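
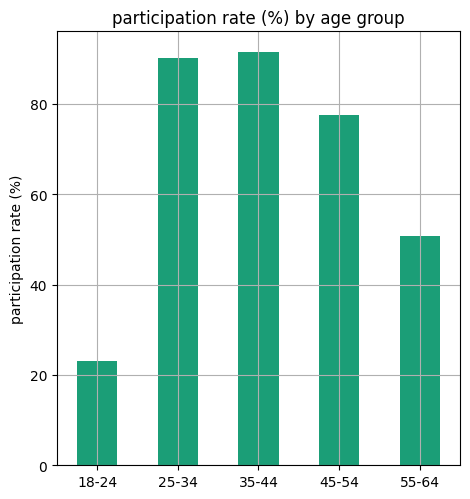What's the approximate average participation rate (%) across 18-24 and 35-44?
(20 + 90) / 2 ≈ 55.

≈ 55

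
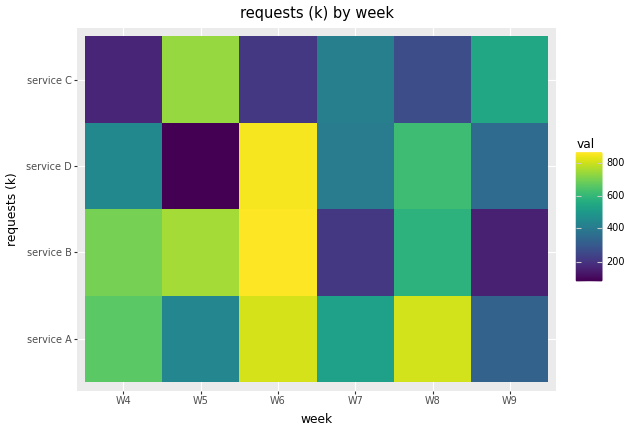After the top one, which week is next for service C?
W9

Top 3 for service C: W5 ≈ 700, W9 ≈ 500, W7 ≈ 400.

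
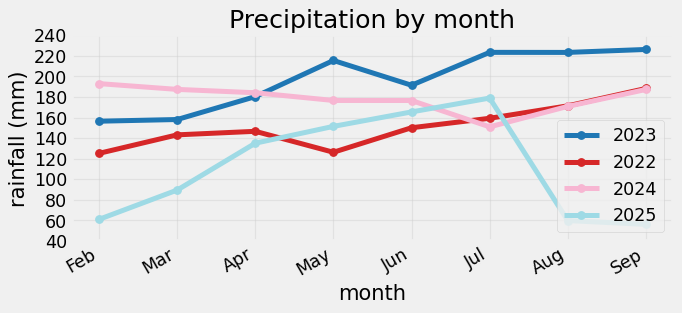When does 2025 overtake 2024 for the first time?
Jul

Jun: 2025 ≈ 160 vs 2024 ≈ 180 (not yet); Jul: 2025 ≈ 180 vs 2024 ≈ 160 (first crossover).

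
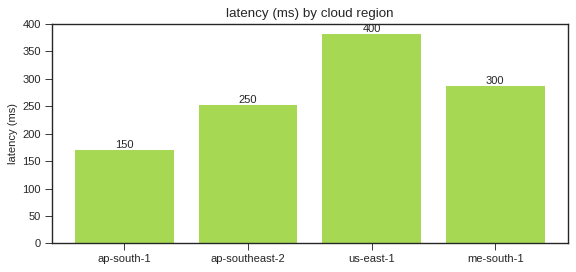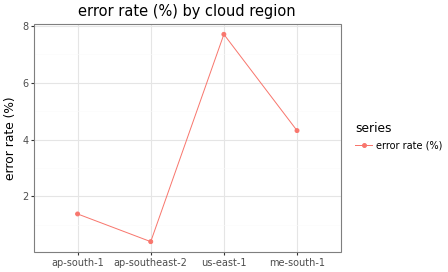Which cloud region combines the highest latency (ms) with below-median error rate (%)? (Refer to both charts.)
Chart 2 median error rate (%) ≈ 3; below-median cloud regions: ap-south-1, ap-southeast-2. Among those, ap-southeast-2 has the highest latency (ms) (≈ 250).

ap-southeast-2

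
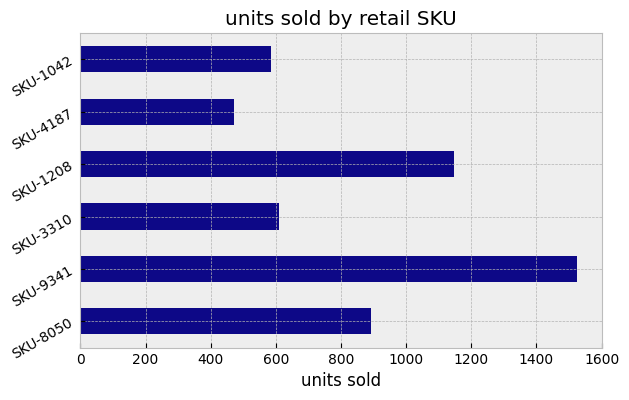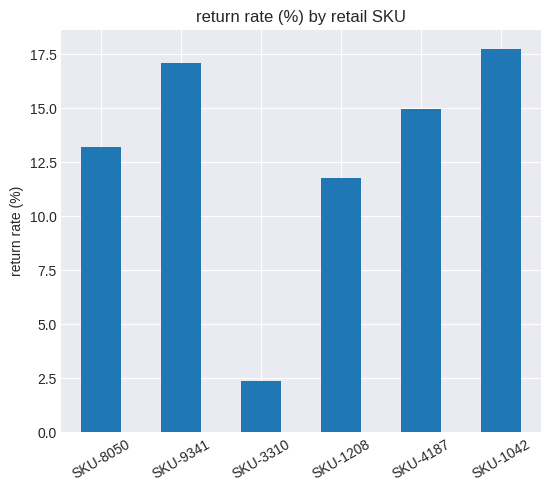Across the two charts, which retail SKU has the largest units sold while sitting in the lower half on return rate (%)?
Chart 2 median return rate (%) ≈ 14; below-median retail SKUs: SKU-8050, SKU-3310, SKU-1208. Among those, SKU-1208 has the highest units sold (≈ 1200).

SKU-1208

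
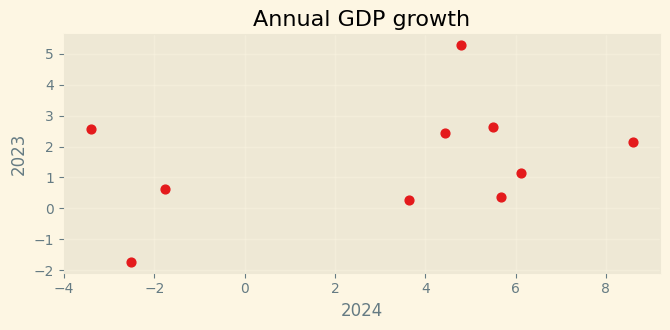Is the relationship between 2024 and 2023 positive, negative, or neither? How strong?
positive, weak

Points are positively correlated; weak (|r| ≈ 0.3).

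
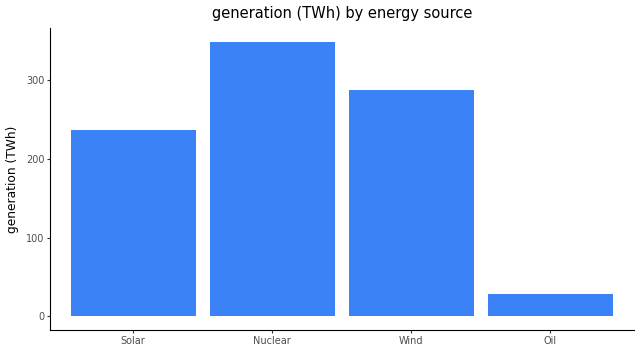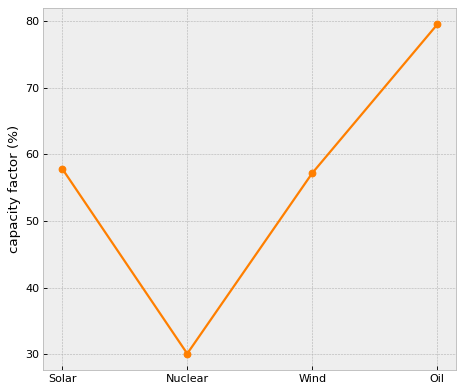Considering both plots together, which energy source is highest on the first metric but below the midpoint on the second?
Nuclear

Chart 2 median capacity factor (%) ≈ 60; below-median energy sources: Nuclear, Wind. Among those, Nuclear has the highest generation (TWh) (≈ 350).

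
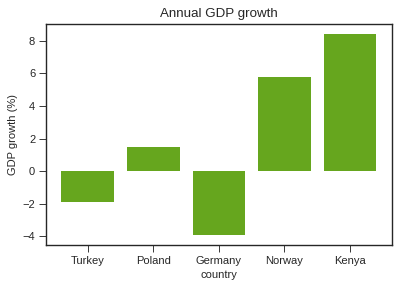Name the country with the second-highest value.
Norway

Top 3: Kenya ≈ 8, Norway ≈ 6, Poland ≈ 2.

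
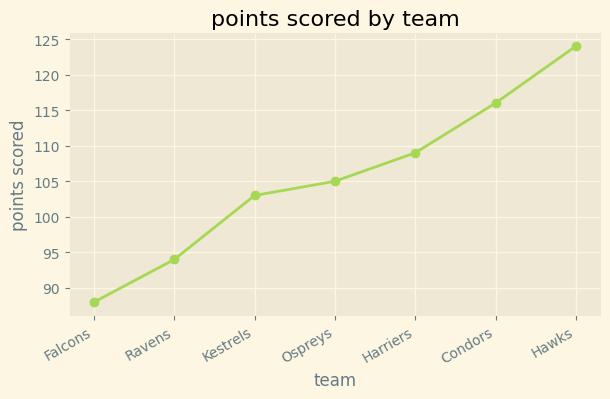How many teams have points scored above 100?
5

Above 100: Kestrels, Ospreys, Harriers, Condors, Hawks.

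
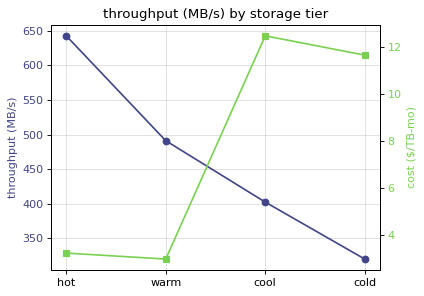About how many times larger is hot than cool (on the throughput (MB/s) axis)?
hot ≈ 650, cool ≈ 400; 650/400 ≈ 1.62.

≈ 1.62×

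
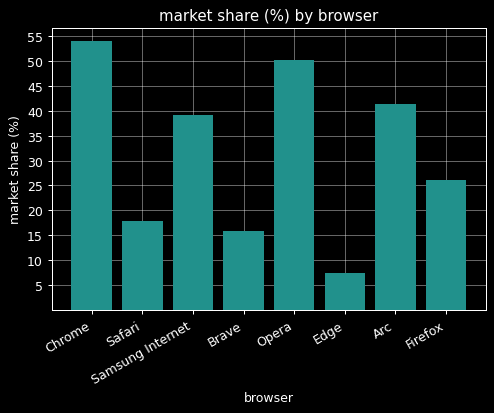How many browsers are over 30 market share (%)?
4

Above 30: Chrome, Samsung Internet, Opera, Arc.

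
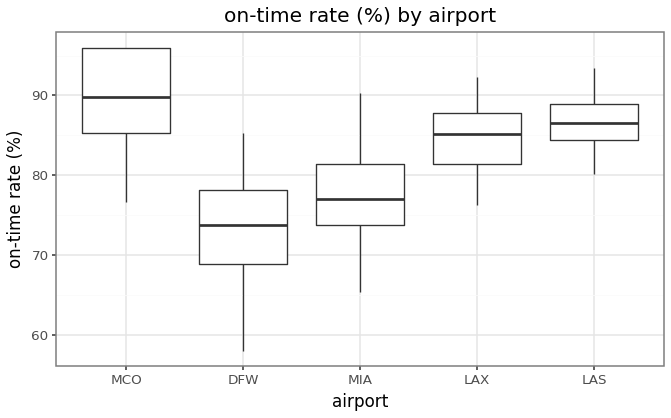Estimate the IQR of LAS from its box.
≈ 4

Q3 ≈ 88, Q1 ≈ 84; IQR ≈ 4.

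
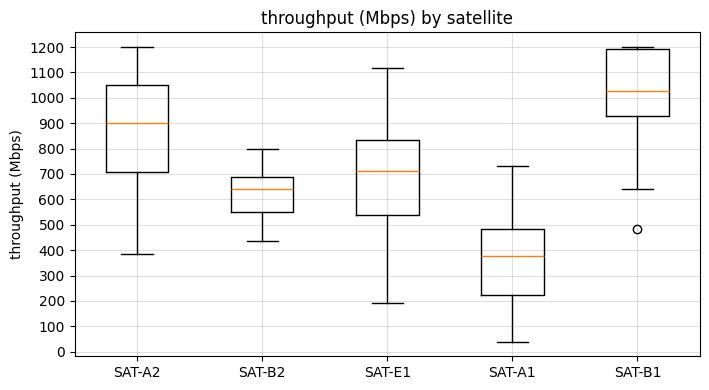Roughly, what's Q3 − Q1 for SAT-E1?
≈ 300

Q3 ≈ 800, Q1 ≈ 500; IQR ≈ 300.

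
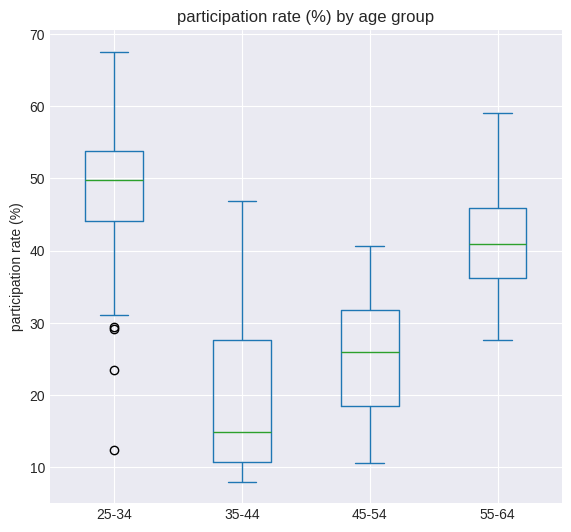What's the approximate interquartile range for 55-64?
≈ 10

Q3 ≈ 45, Q1 ≈ 35; IQR ≈ 10.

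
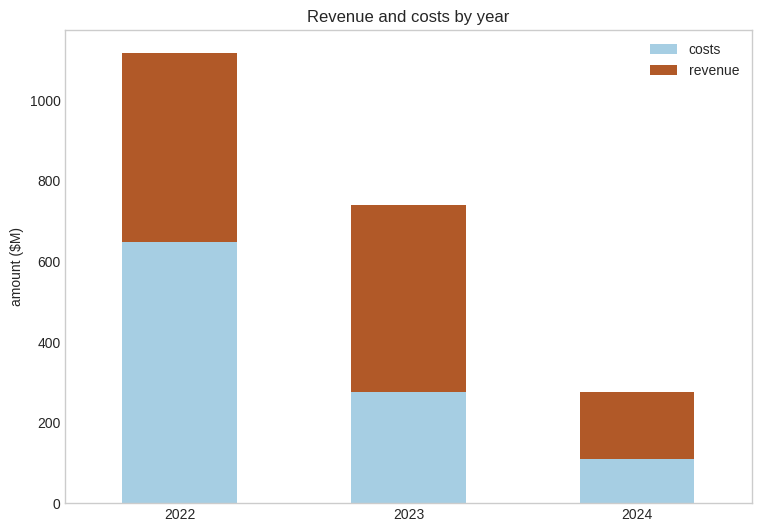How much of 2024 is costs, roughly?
≈ 100

costs top ≈ 100, bottom ≈ 0; segment ≈ 100.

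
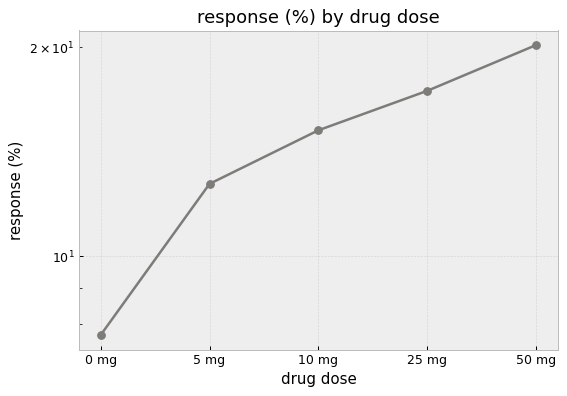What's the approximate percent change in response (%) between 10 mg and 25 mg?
10 mg ≈ 16, 25 mg ≈ 18; (18 − 16) / 16 ≈ +12.5%.

≈ +12.5%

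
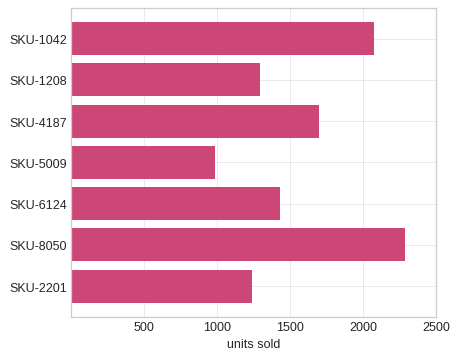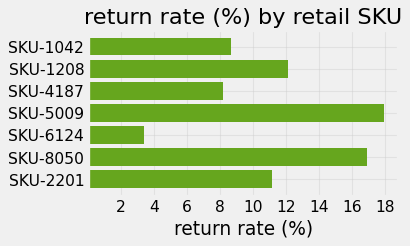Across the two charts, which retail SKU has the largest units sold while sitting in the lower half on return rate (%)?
Chart 2 median return rate (%) ≈ 12; below-median retail SKUs: SKU-1042, SKU-4187, SKU-6124. Among those, SKU-1042 has the highest units sold (≈ 2000).

SKU-1042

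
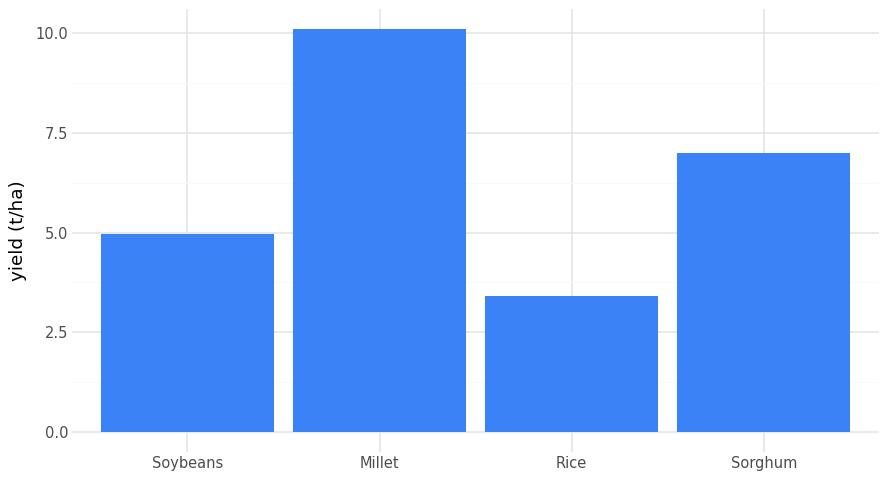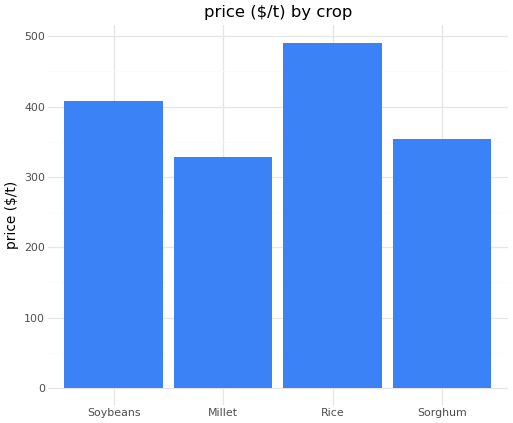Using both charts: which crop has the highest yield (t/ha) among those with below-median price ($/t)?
Chart 2 median price ($/t) ≈ 400; below-median crops: Millet, Sorghum. Among those, Millet has the highest yield (t/ha) (≈ 10).

Millet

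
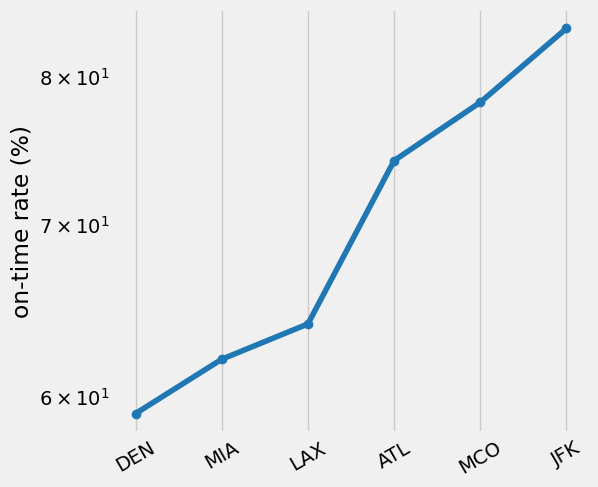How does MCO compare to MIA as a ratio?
MCO ≈ 80, MIA ≈ 60; 80/60 ≈ 1.33.

≈ 1.33×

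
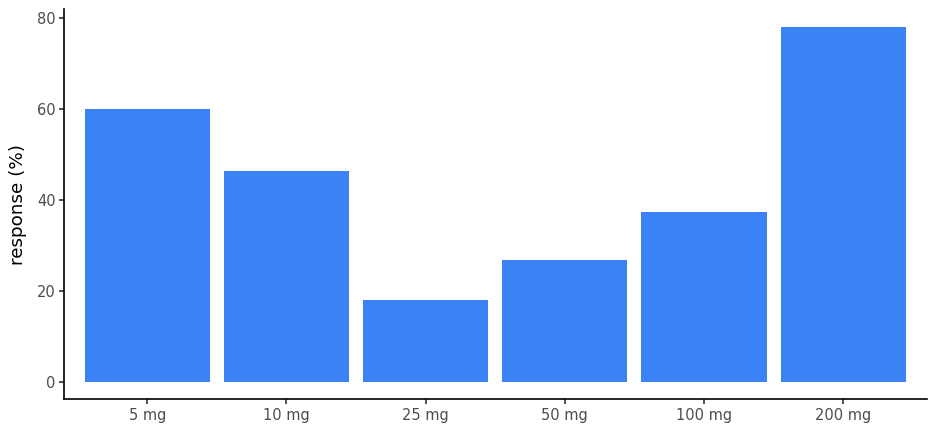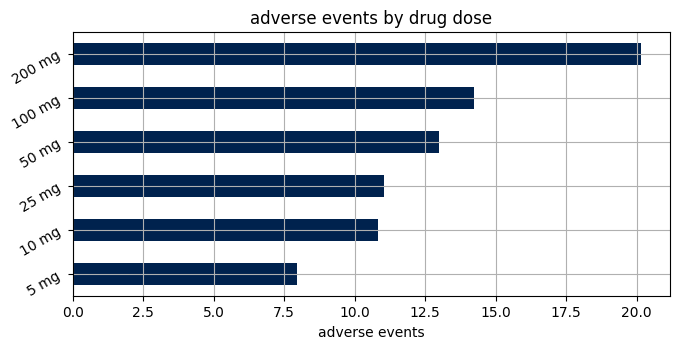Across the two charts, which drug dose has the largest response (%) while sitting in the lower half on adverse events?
Chart 2 median adverse events ≈ 12; below-median drug doses: 5 mg, 10 mg, 25 mg. Among those, 5 mg has the highest response (%) (≈ 60).

5 mg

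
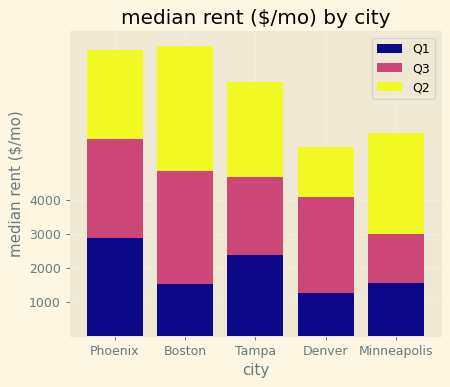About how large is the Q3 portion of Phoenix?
Q3 top ≈ 6000, bottom ≈ 3000; segment ≈ 3000.

≈ 3000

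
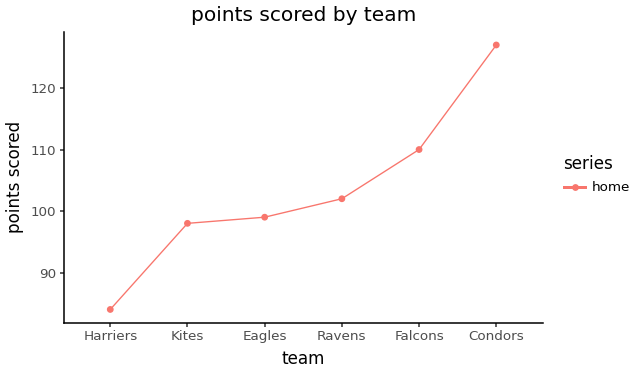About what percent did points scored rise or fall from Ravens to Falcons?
Ravens ≈ 100, Falcons ≈ 110; (110 − 100) / 100 ≈ +10%.

≈ +10%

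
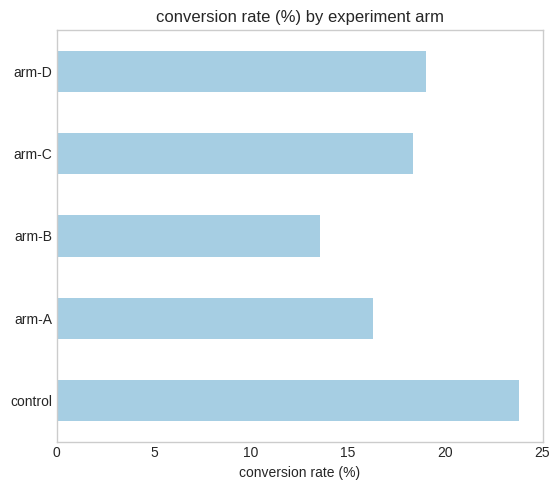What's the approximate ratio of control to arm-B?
control ≈ 24, arm-B ≈ 14; 24/14 ≈ 1.71.

≈ 1.71×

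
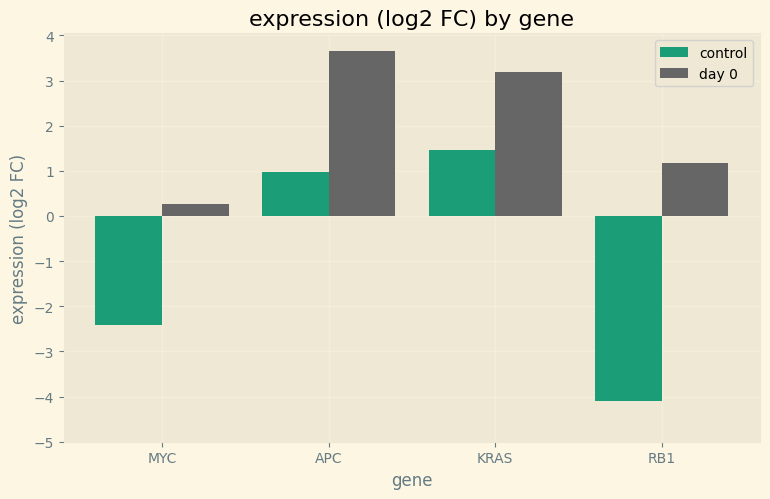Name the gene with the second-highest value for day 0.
KRAS

Top 3 for day 0: APC ≈ 4, KRAS ≈ 3, RB1 ≈ 1.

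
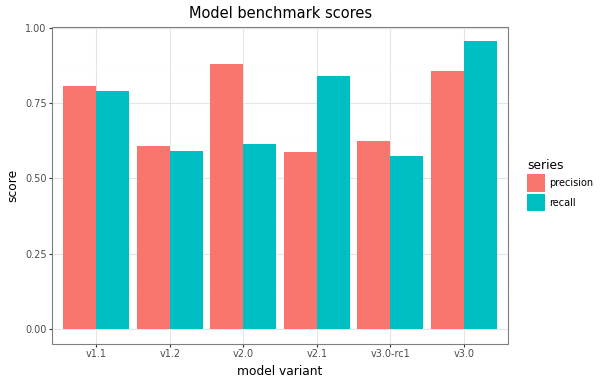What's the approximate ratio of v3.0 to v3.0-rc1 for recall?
≈ 1.67×

v3.0 ≈ 1.0, v3.0-rc1 ≈ 0.6; 1.0/0.6 ≈ 1.67.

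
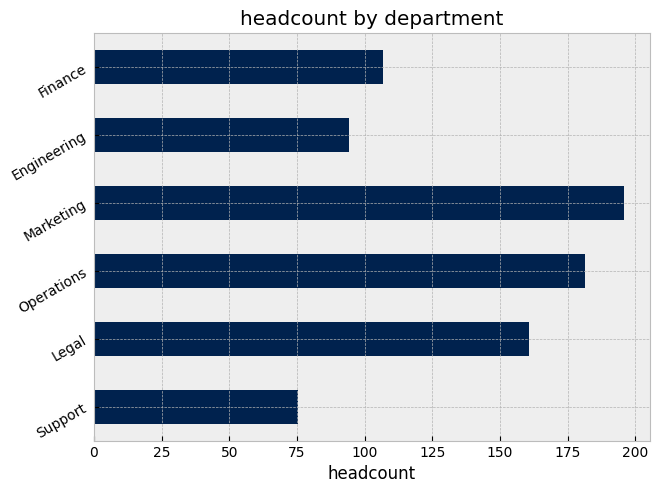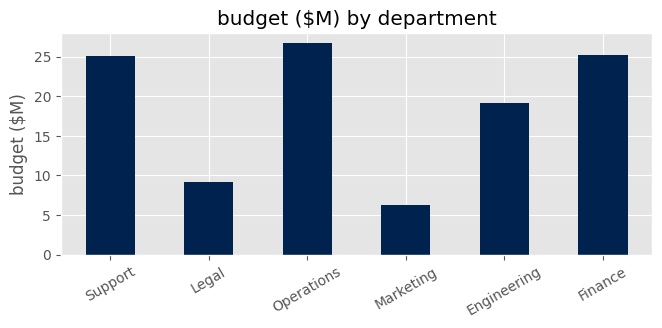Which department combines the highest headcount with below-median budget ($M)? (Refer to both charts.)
Marketing

Chart 2 median budget ($M) ≈ 20; below-median departments: Legal, Marketing, Engineering. Among those, Marketing has the highest headcount (≈ 200).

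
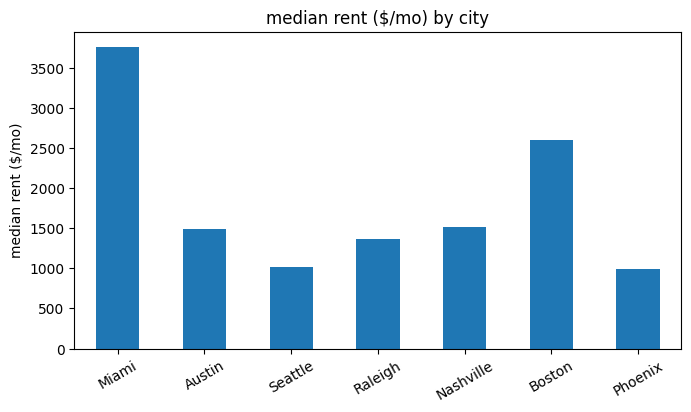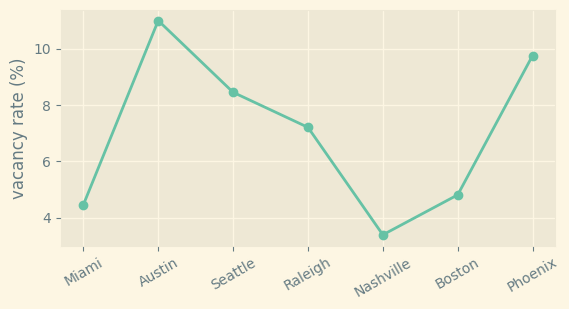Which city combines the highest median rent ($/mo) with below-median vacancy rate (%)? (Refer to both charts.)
Chart 2 median vacancy rate (%) ≈ 8; below-median cities: Miami, Nashville, Boston. Among those, Miami has the highest median rent ($/mo) (≈ 4000).

Miami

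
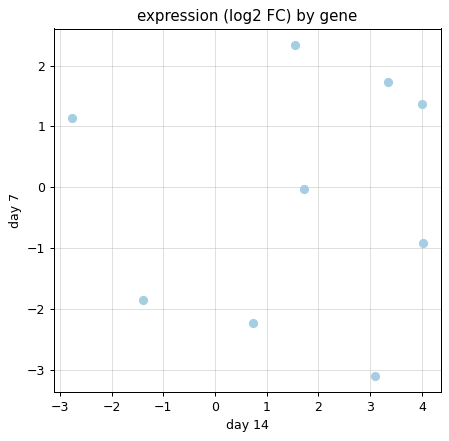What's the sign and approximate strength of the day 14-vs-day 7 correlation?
no clear correlation

Points are roughly uncorrelated; weak (|r| ≈ 0.0).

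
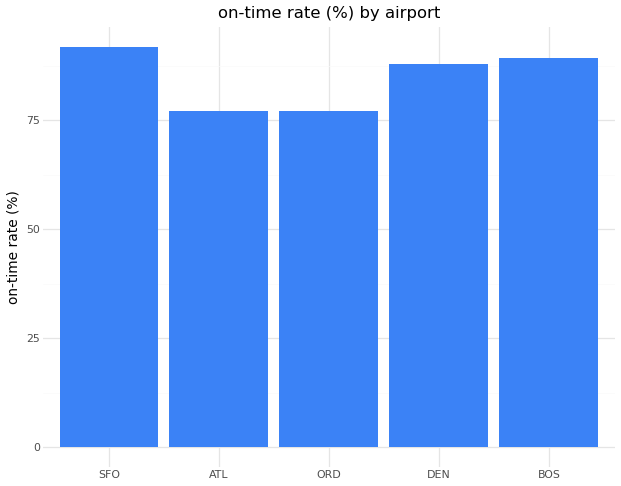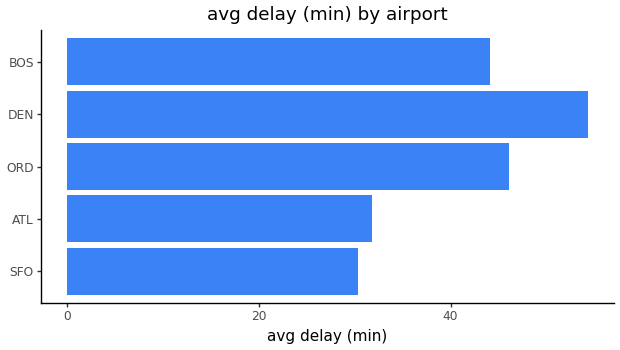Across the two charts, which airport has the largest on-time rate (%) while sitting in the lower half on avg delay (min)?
SFO

Chart 2 median avg delay (min) ≈ 45; below-median airports: SFO, ATL. Among those, SFO has the highest on-time rate (%) (≈ 90).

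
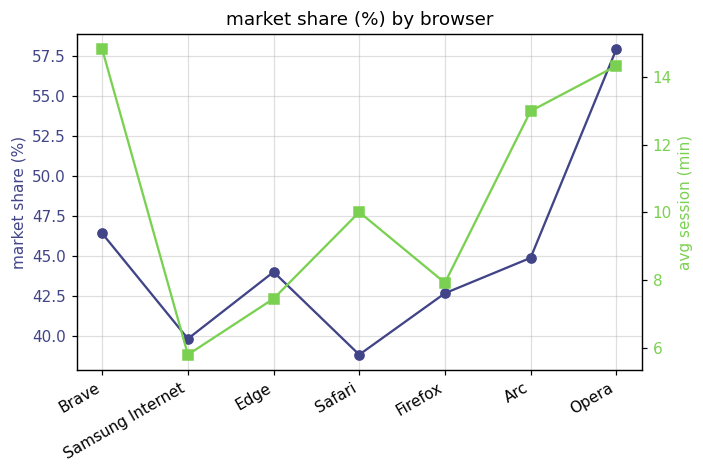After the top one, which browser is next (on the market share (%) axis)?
Top 3 (on the market share (%) axis): Opera ≈ 58, Brave ≈ 46, Arc ≈ 44.

Brave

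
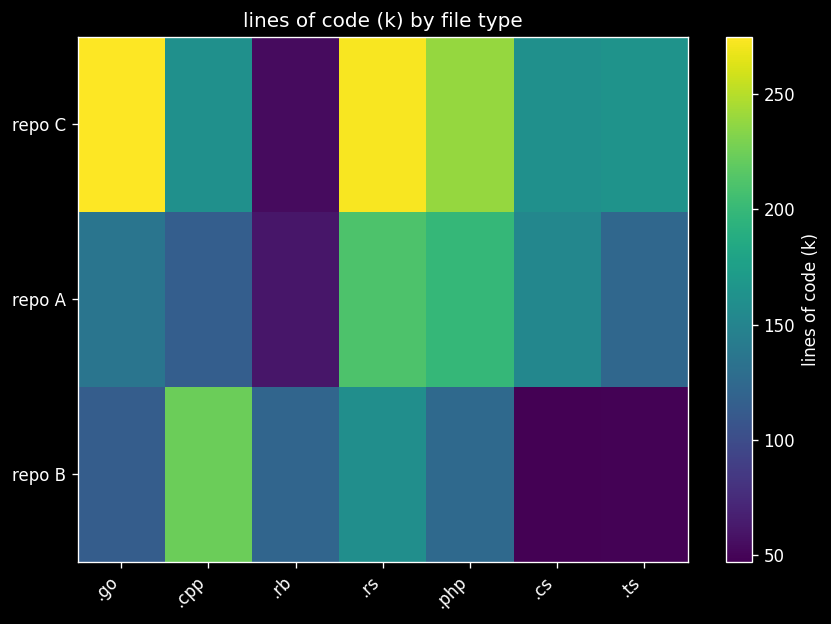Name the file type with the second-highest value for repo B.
.rs

Top 3 for repo B: .cpp ≈ 220, .rs ≈ 160, .php ≈ 120.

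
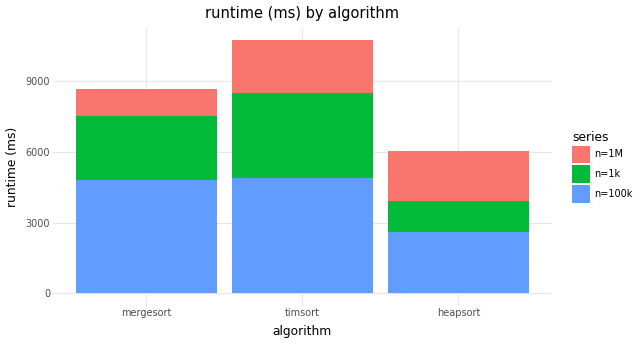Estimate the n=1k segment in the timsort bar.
n=1k top ≈ 8000, bottom ≈ 5000; segment ≈ 3000.

≈ 3000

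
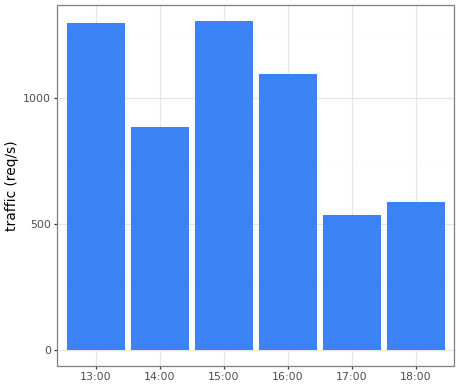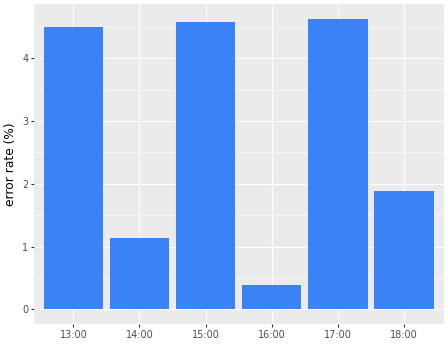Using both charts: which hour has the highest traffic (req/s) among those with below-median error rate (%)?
16:00

Chart 2 median error rate (%) ≈ 3; below-median hours: 14:00, 16:00, 18:00. Among those, 16:00 has the highest traffic (req/s) (≈ 1000).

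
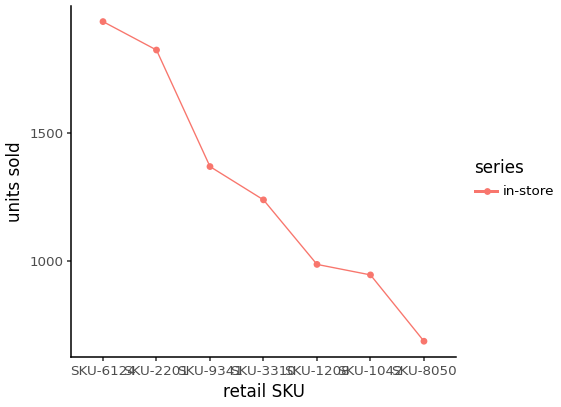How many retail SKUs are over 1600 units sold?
2

Above 1600: SKU-6124, SKU-2201.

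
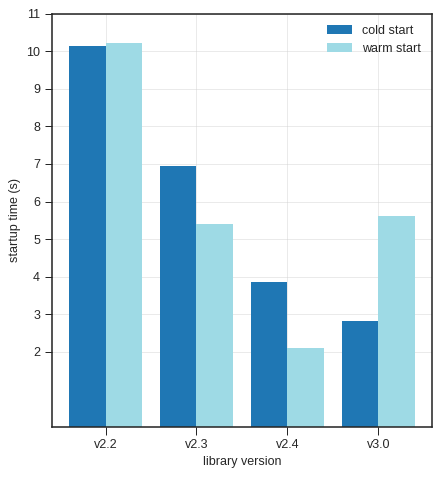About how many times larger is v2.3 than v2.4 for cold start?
≈ 1.75×

v2.3 ≈ 7, v2.4 ≈ 4; 7/4 ≈ 1.75.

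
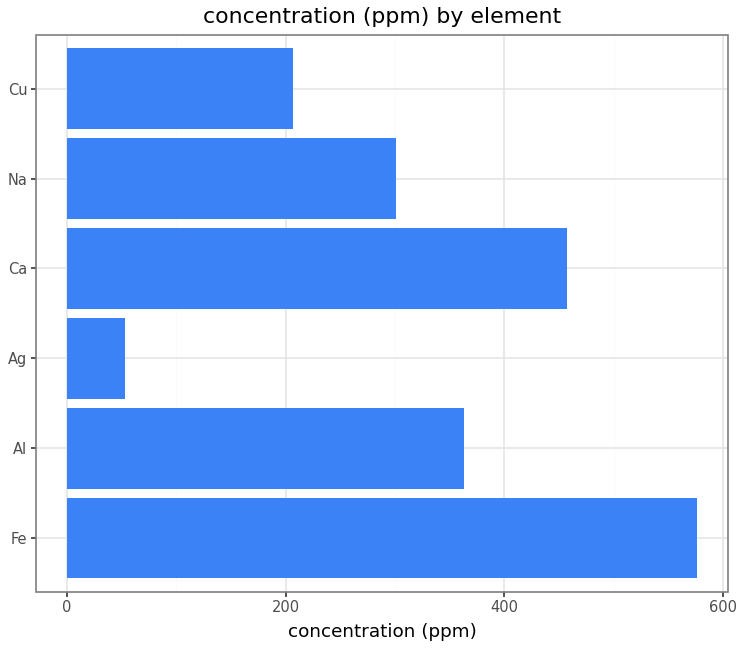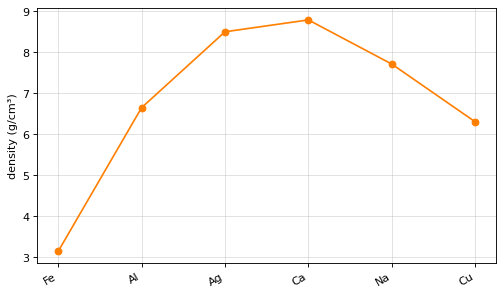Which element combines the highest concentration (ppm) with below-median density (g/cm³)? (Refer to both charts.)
Fe

Chart 2 median density (g/cm³) ≈ 7; below-median elements: Fe, Al, Cu. Among those, Fe has the highest concentration (ppm) (≈ 600).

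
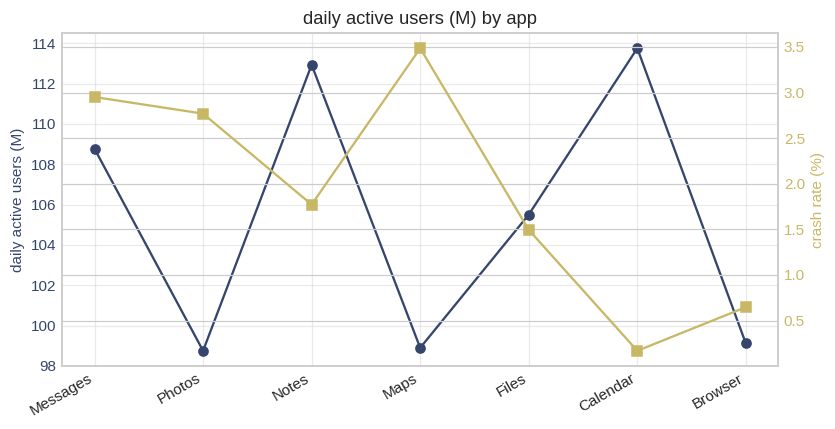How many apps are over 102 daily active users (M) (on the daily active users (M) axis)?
Above 102: Messages, Notes, Files, Calendar.

4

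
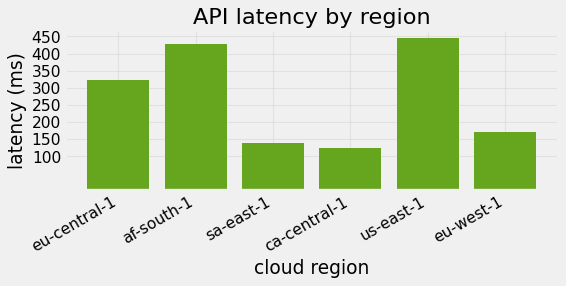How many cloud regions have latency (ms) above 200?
Above 200: eu-central-1, af-south-1, us-east-1.

3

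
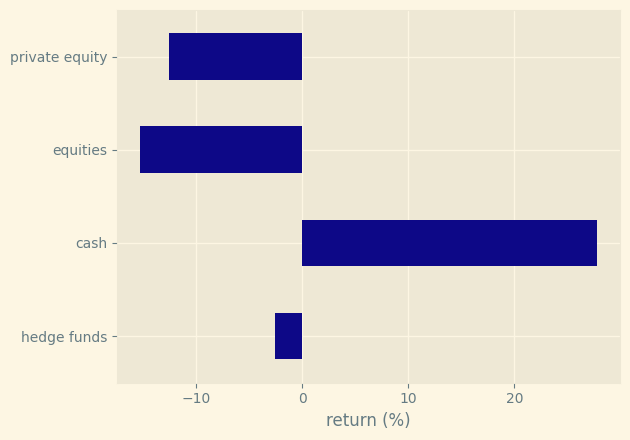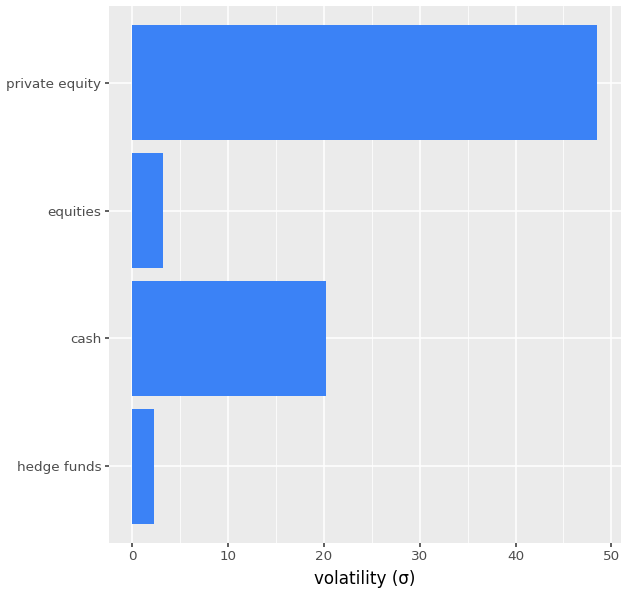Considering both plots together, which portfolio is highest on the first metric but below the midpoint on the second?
Chart 2 median volatility (σ) ≈ 10; below-median portfolios: hedge funds, equities. Among those, hedge funds has the highest return (%) (≈ -5).

hedge funds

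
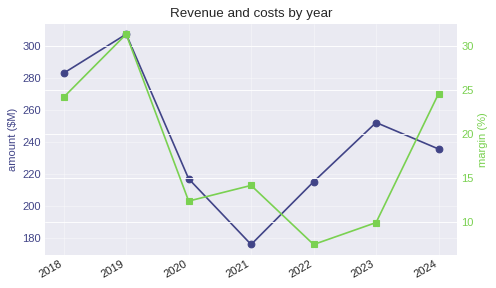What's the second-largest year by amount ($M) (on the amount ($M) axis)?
Top 3 (on the amount ($M) axis): 2019 ≈ 300, 2018 ≈ 280, 2023 ≈ 260.

2018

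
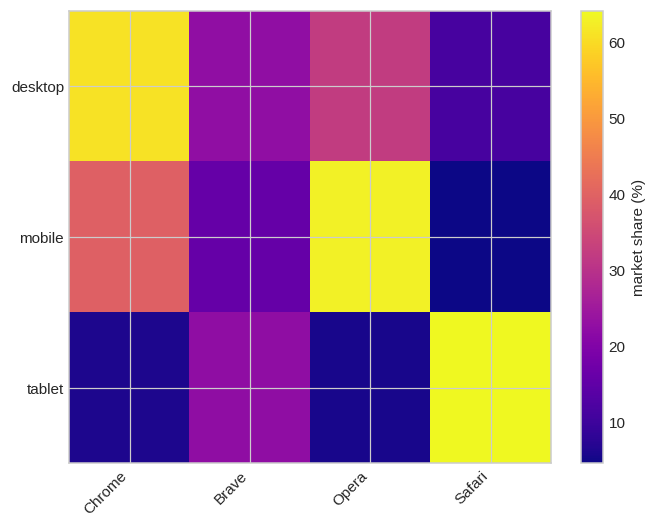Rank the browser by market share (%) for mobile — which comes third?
Brave

Top 4 for mobile: Opera ≈ 65, Chrome ≈ 40, Brave ≈ 15, Safari ≈ 5.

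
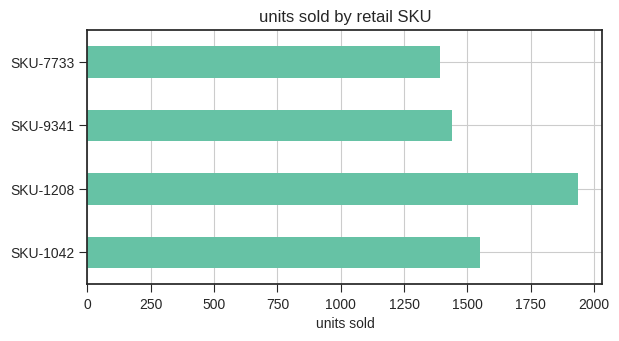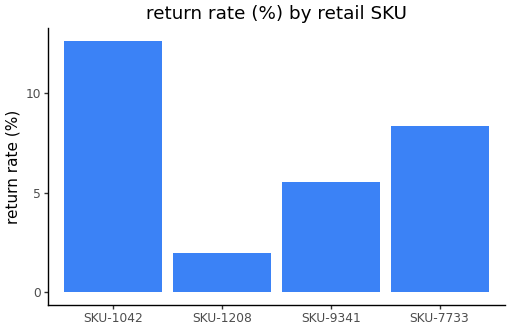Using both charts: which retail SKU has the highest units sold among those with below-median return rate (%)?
Chart 2 median return rate (%) ≈ 6; below-median retail SKUs: SKU-1208, SKU-9341. Among those, SKU-1208 has the highest units sold (≈ 2000).

SKU-1208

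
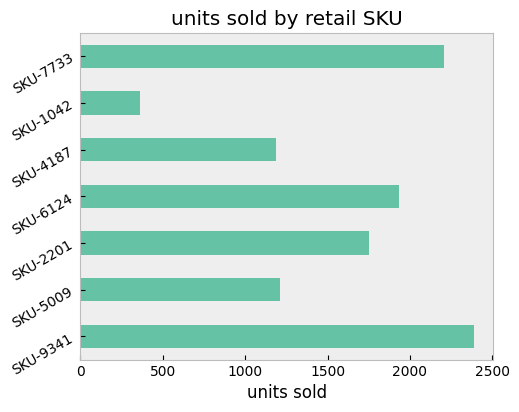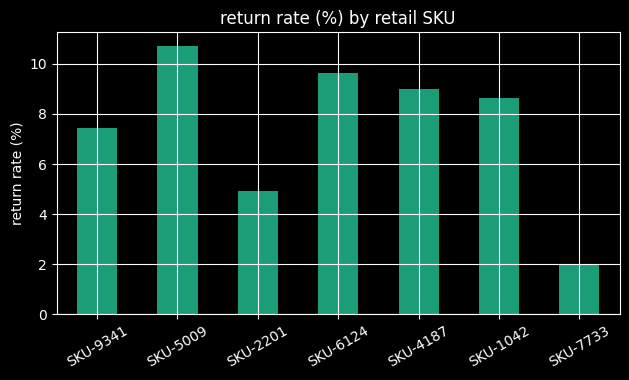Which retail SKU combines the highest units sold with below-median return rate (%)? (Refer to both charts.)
SKU-9341

Chart 2 median return rate (%) ≈ 9; below-median retail SKUs: SKU-9341, SKU-2201, SKU-7733. Among those, SKU-9341 has the highest units sold (≈ 2500).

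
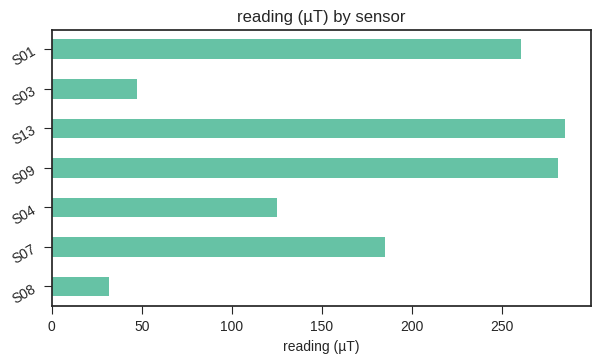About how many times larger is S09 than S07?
≈ 1.57×

S09 ≈ 275, S07 ≈ 175; 275/175 ≈ 1.57.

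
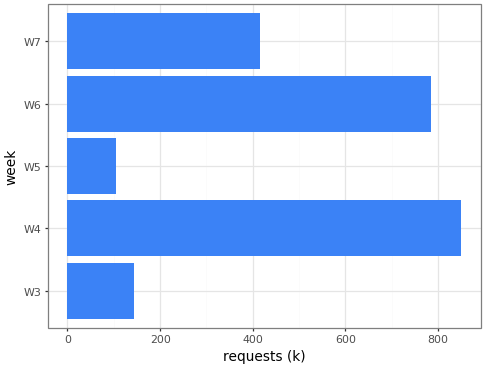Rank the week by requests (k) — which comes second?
Top 3: W4 ≈ 900, W6 ≈ 800, W7 ≈ 400.

W6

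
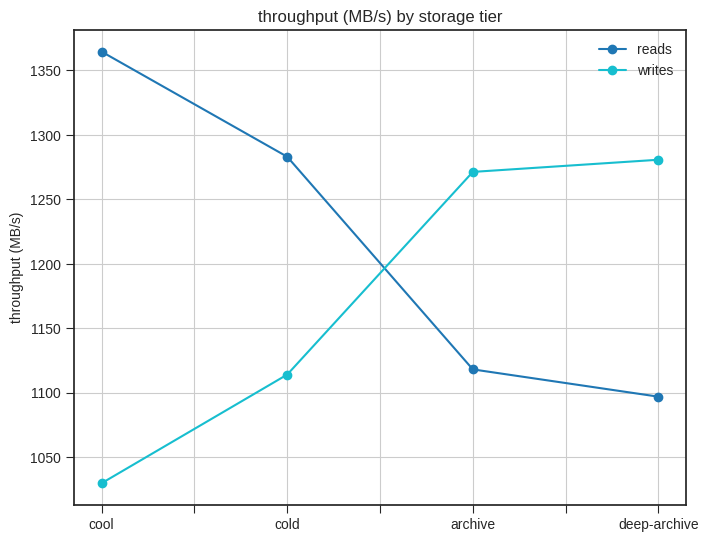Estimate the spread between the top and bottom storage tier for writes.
Max deep-archive ≈ 1300, min cool ≈ 1050; range ≈ 250.

≈ 250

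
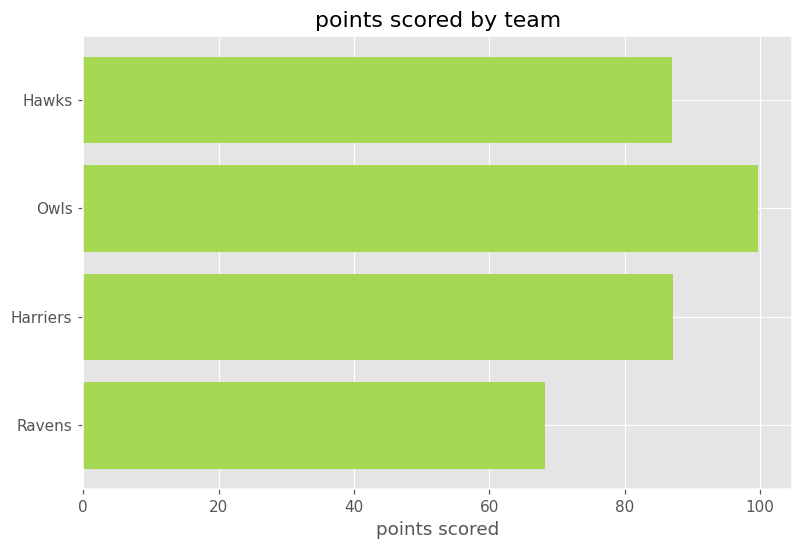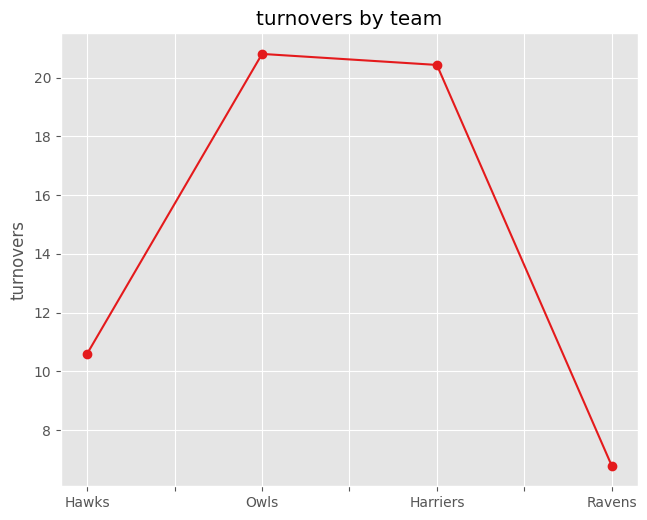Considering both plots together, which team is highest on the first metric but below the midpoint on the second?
Chart 2 median turnovers ≈ 16; below-median teams: Hawks, Ravens. Among those, Hawks has the highest points scored (≈ 90).

Hawks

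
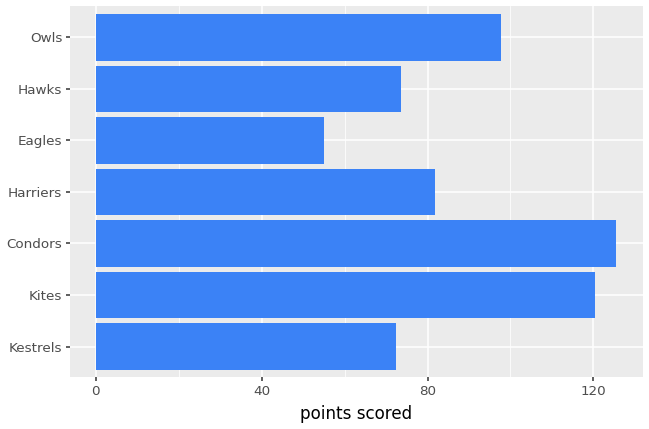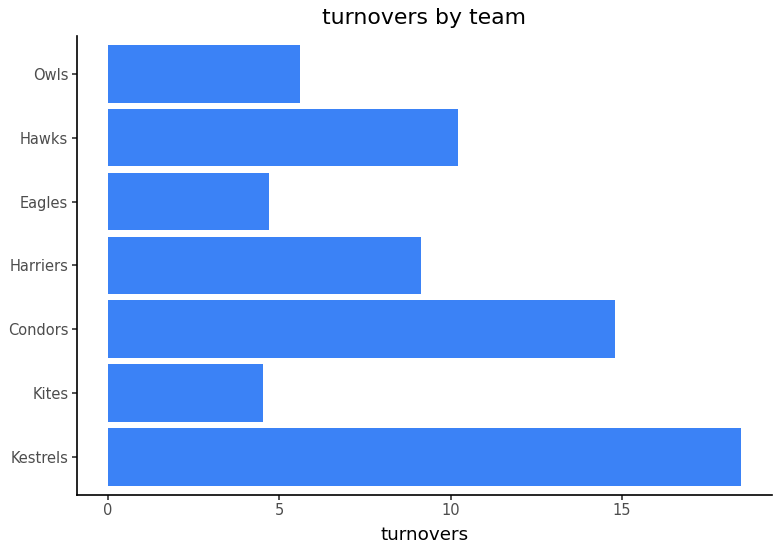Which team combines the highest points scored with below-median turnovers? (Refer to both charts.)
Chart 2 median turnovers ≈ 10; below-median teams: Kites, Eagles, Owls. Among those, Kites has the highest points scored (≈ 120).

Kites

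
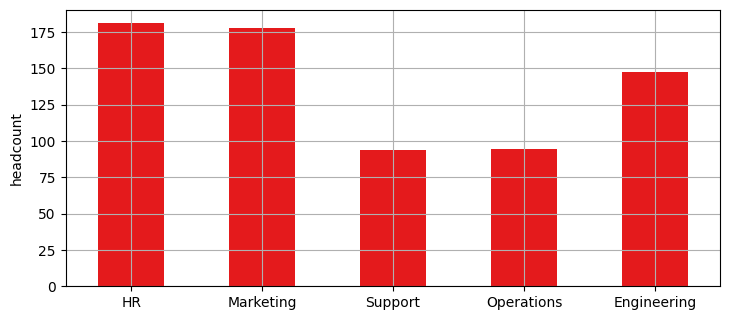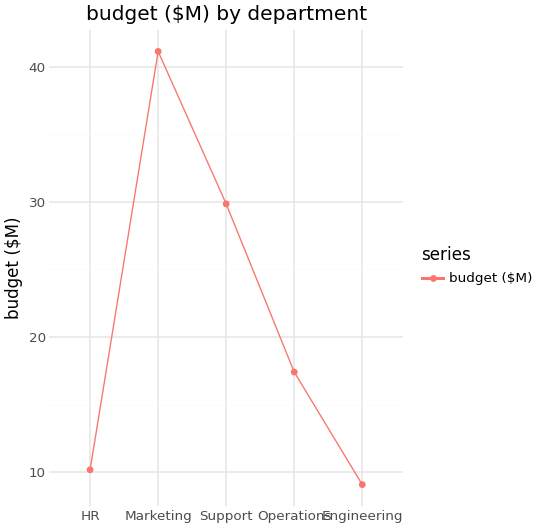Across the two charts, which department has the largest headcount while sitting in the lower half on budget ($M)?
Chart 2 median budget ($M) ≈ 15; below-median departments: HR, Engineering. Among those, HR has the highest headcount (≈ 180).

HR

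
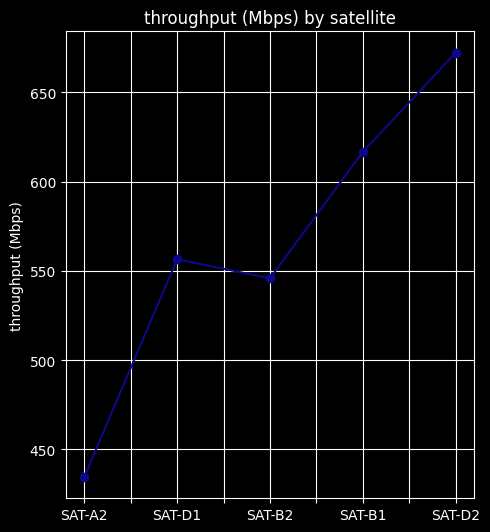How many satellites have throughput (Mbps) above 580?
Above 580: SAT-B1, SAT-D2.

2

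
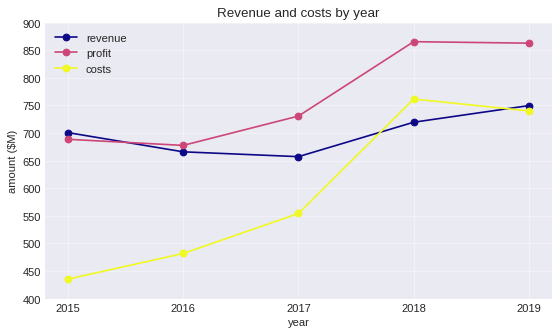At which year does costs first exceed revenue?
2017: costs ≈ 550 vs revenue ≈ 650 (not yet); 2018: costs ≈ 750 vs revenue ≈ 700 (first crossover).

2018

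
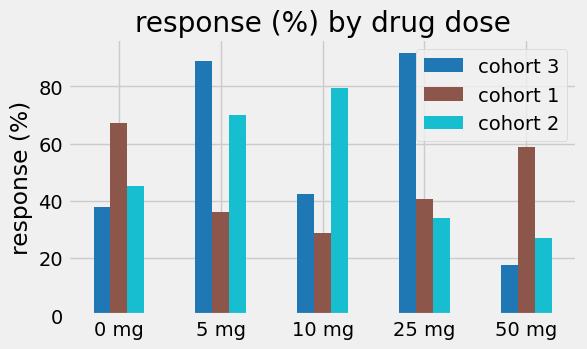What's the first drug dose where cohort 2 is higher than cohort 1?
5 mg

0 mg: cohort 2 ≈ 50 vs cohort 1 ≈ 70 (not yet); 5 mg: cohort 2 ≈ 70 vs cohort 1 ≈ 40 (first crossover).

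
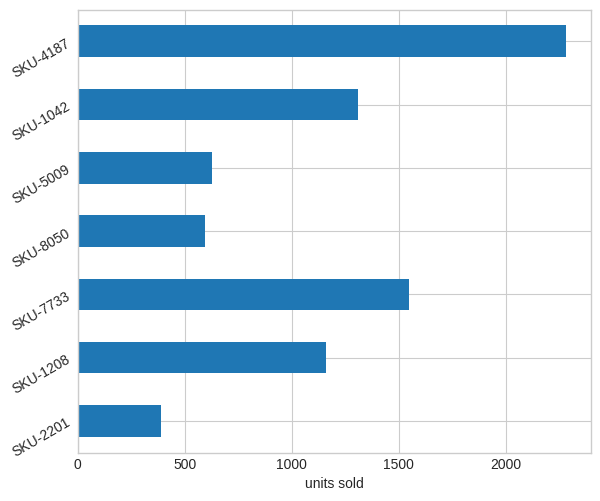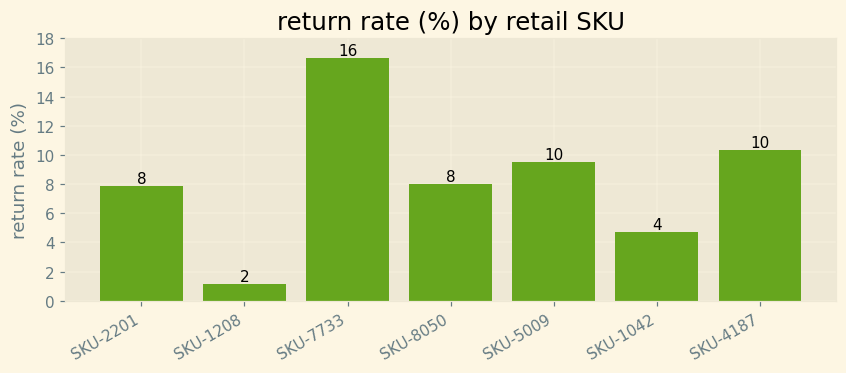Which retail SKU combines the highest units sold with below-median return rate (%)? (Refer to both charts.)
SKU-1042

Chart 2 median return rate (%) ≈ 8; below-median retail SKUs: SKU-2201, SKU-1208, SKU-1042. Among those, SKU-1042 has the highest units sold (≈ 1500).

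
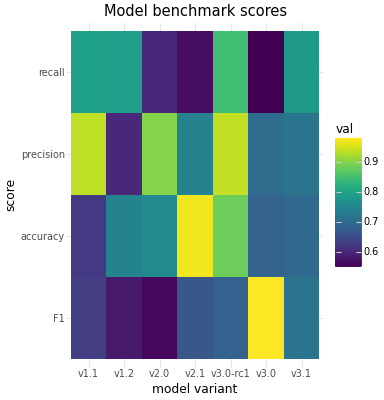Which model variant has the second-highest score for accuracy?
v3.0-rc1

Top 3 for accuracy: v2.1 ≈ 0.95, v3.0-rc1 ≈ 0.90, v2.0 ≈ 0.75.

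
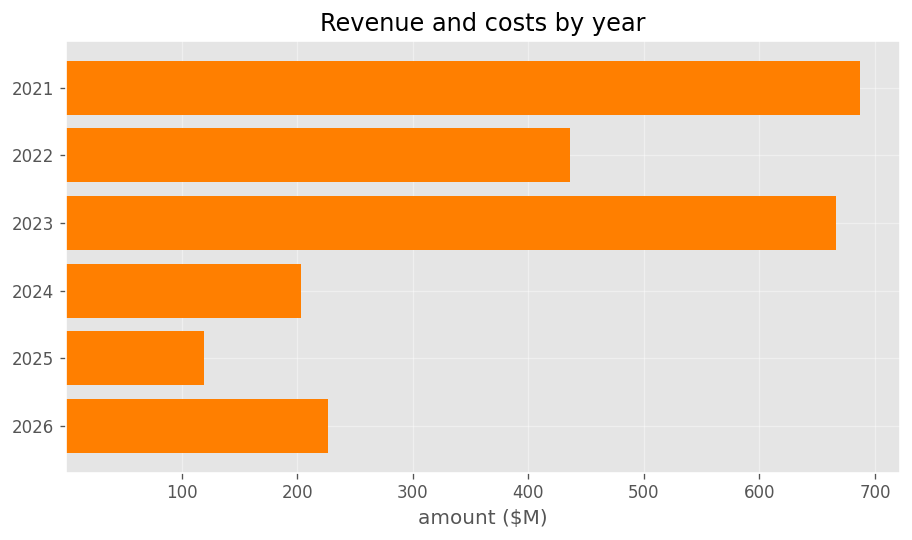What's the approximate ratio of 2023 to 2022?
≈ 1.75×

2023 ≈ 700, 2022 ≈ 400; 700/400 ≈ 1.75.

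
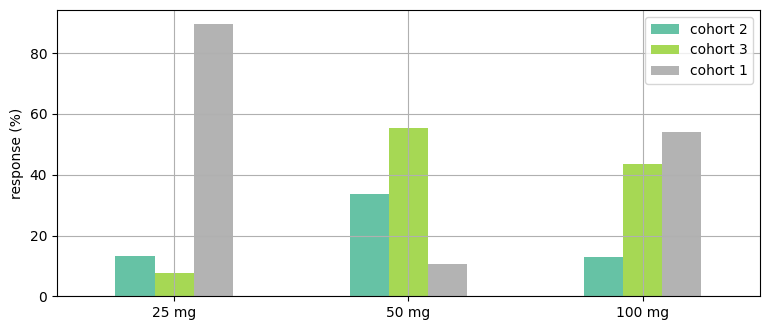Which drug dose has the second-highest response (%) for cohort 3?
Top 3 for cohort 3: 50 mg ≈ 60, 100 mg ≈ 40, 25 mg ≈ 10.

100 mg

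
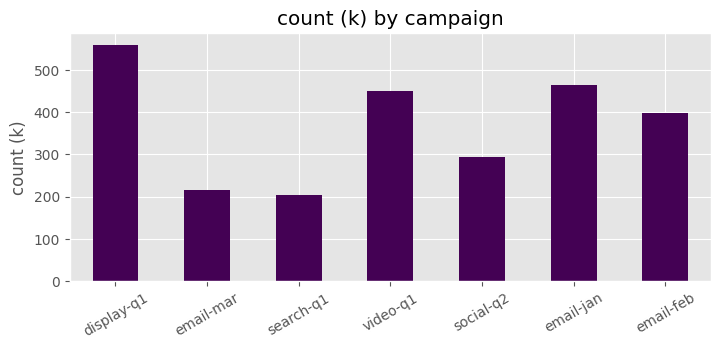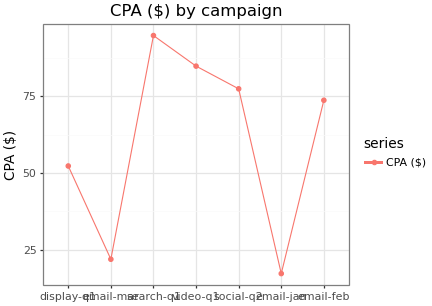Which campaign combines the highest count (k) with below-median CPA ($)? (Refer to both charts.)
Chart 2 median CPA ($) ≈ 70; below-median campaigns: display-q1, email-mar, email-jan. Among those, display-q1 has the highest count (k) (≈ 600).

display-q1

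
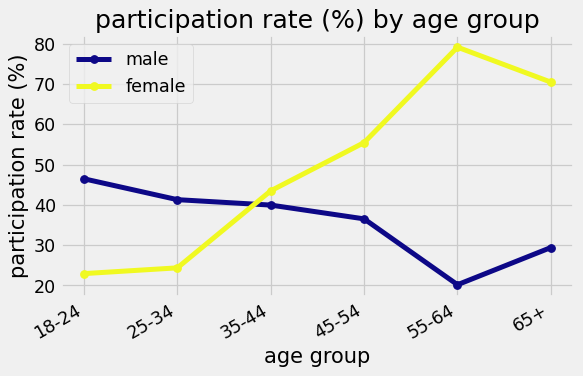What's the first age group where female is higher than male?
25-34: female ≈ 25 vs male ≈ 40 (not yet); 35-44: female ≈ 45 vs male ≈ 40 (first crossover).

35-44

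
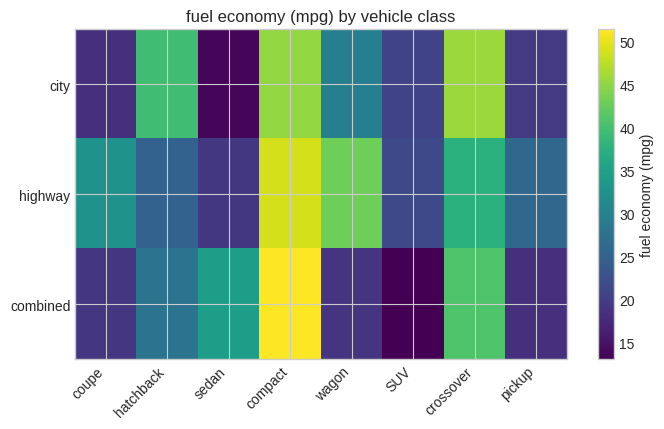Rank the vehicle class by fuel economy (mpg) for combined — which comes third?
sedan

Top 4 for combined: compact ≈ 50, crossover ≈ 40, sedan ≈ 35, hatchback ≈ 30.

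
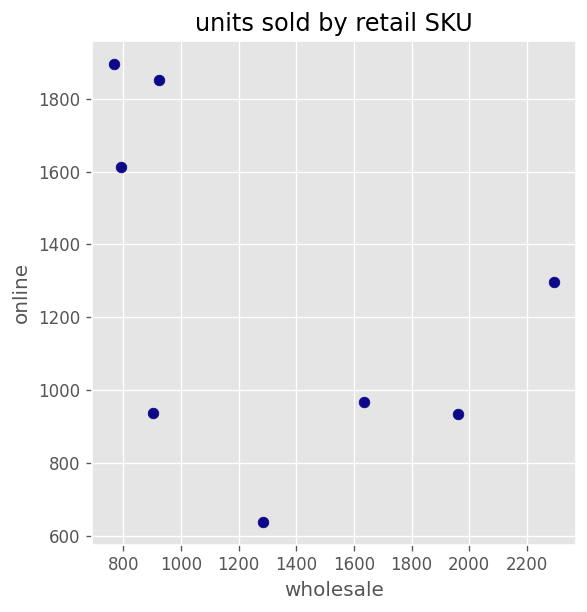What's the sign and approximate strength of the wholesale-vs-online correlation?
negative, moderate

Points are negatively correlated; moderate (|r| ≈ 0.5).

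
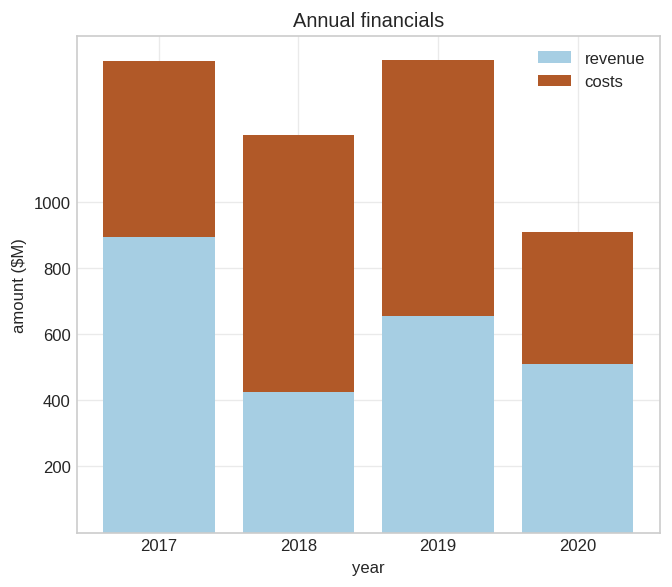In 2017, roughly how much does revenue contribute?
≈ 800

revenue top ≈ 800, bottom ≈ 0; segment ≈ 800.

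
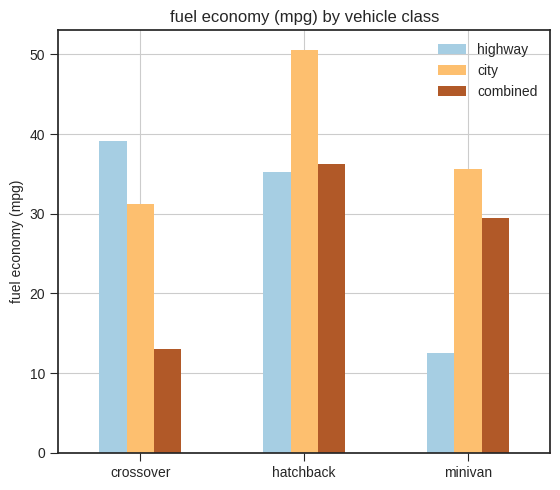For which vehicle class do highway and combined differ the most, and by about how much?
crossover, ≈ 25 mpg

crossover: highway ≈ 40, combined ≈ 15 → gap ≈ 25. Next-largest (minivan) is only ≈ 15.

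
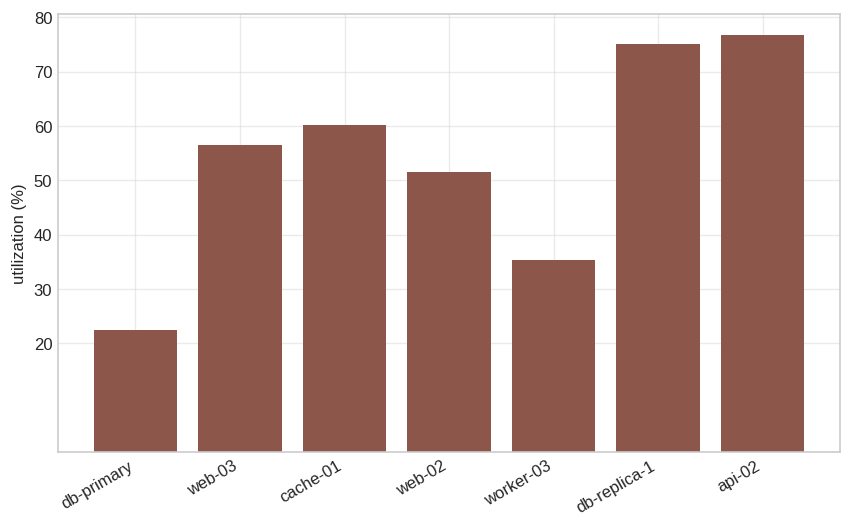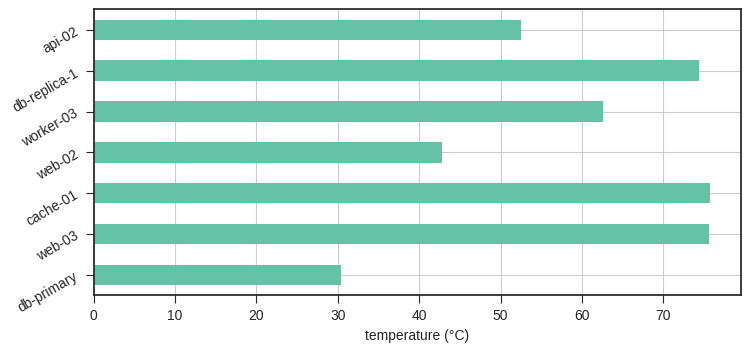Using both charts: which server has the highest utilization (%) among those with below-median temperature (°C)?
api-02

Chart 2 median temperature (°C) ≈ 60; below-median servers: db-primary, web-02, api-02. Among those, api-02 has the highest utilization (%) (≈ 80).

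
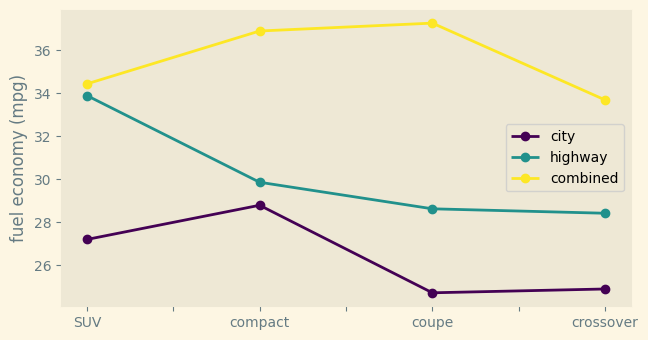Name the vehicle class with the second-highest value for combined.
compact

Top 3 for combined: coupe ≈ 38, compact ≈ 36, SUV ≈ 34.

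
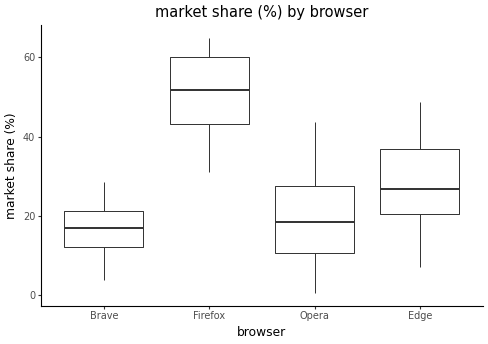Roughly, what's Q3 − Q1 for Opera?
≈ 20

Q3 ≈ 30, Q1 ≈ 10; IQR ≈ 20.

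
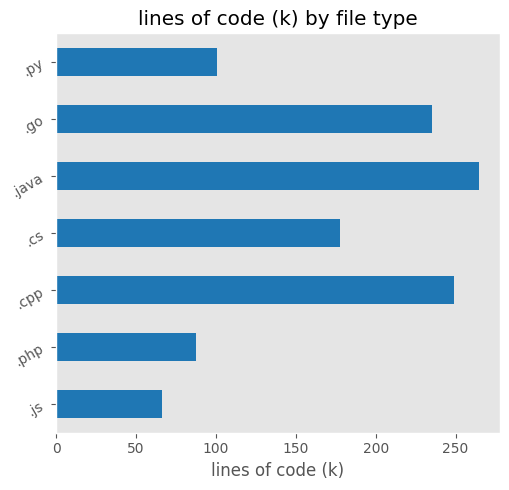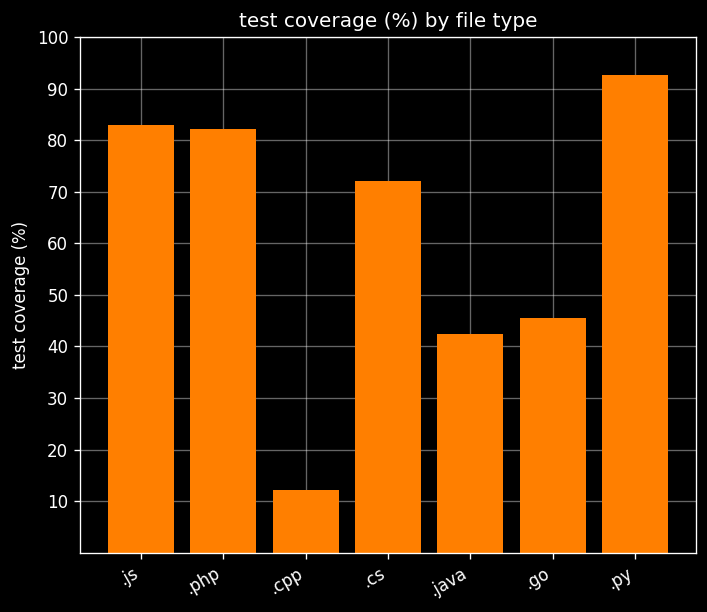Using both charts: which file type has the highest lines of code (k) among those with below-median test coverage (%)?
.java

Chart 2 median test coverage (%) ≈ 70; below-median file types: .cpp, .java, .go. Among those, .java has the highest lines of code (k) (≈ 275).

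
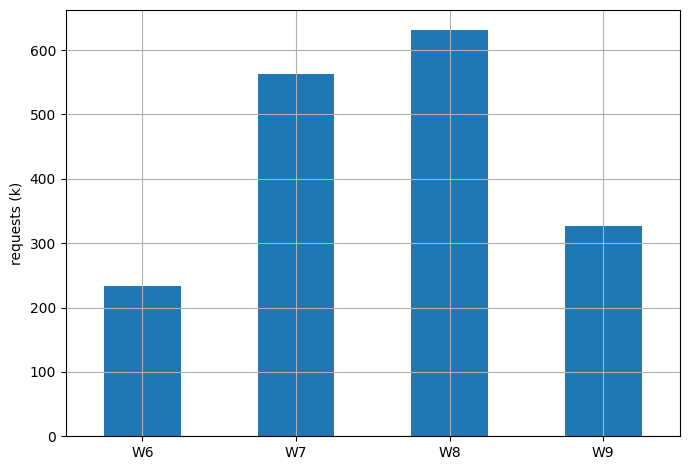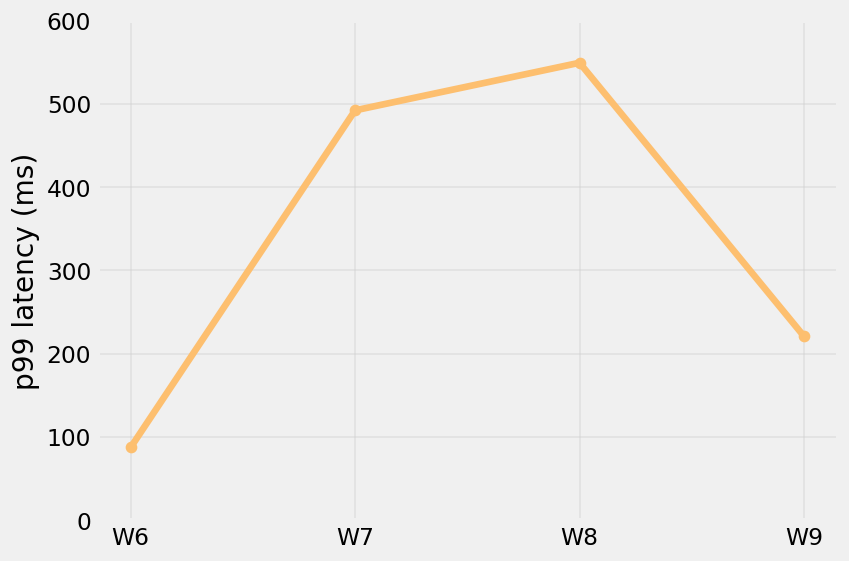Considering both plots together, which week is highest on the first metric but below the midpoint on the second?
Chart 2 median p99 latency (ms) ≈ 400; below-median weeks: W6, W9. Among those, W9 has the highest requests (k) (≈ 300).

W9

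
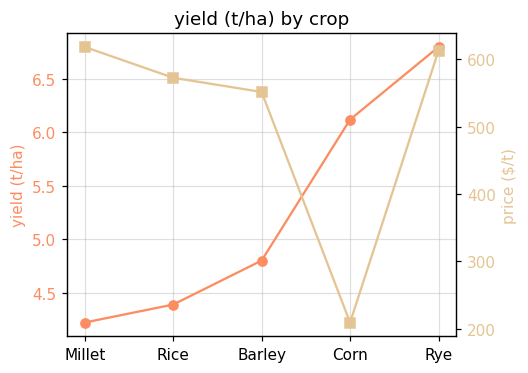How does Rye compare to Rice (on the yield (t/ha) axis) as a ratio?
≈ 1.56×

Rye ≈ 7.0, Rice ≈ 4.5; 7.0/4.5 ≈ 1.56.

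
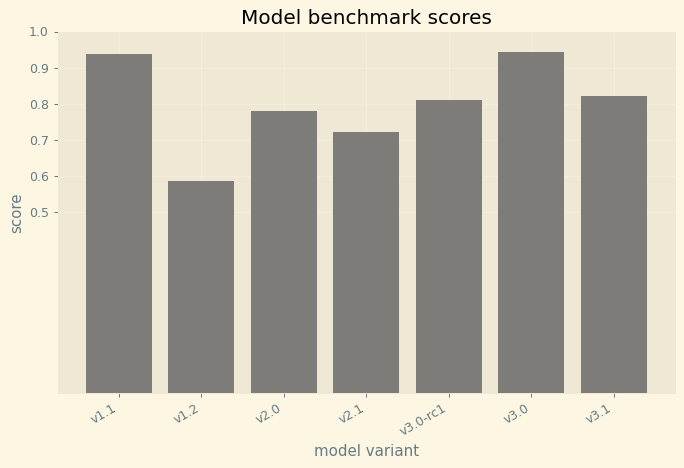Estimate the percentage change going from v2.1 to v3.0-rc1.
≈ +14.3%

v2.1 ≈ 0.7, v3.0-rc1 ≈ 0.8; (0.8 − 0.7) / 0.7 ≈ +14.3%.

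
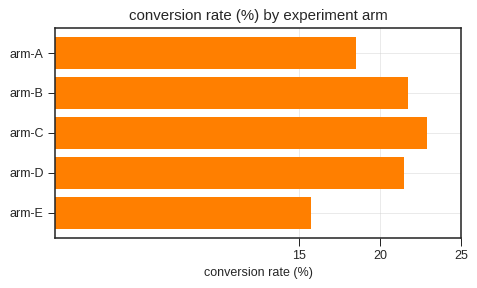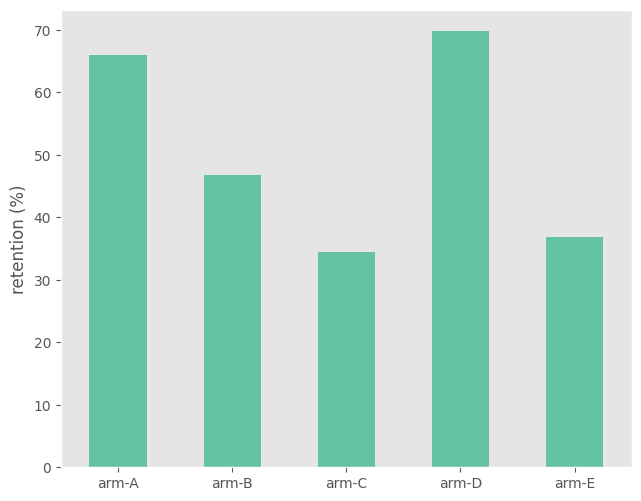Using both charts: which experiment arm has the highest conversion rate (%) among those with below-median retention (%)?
arm-C

Chart 2 median retention (%) ≈ 50; below-median experiment arms: arm-C, arm-E. Among those, arm-C has the highest conversion rate (%) (≈ 25).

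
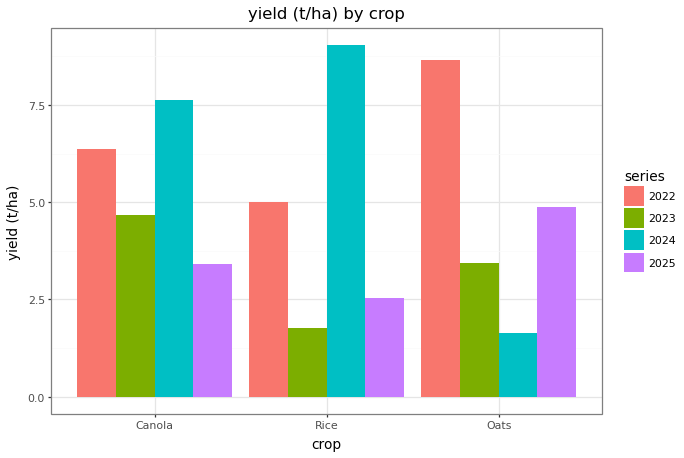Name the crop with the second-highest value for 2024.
Top 3 for 2024: Rice ≈ 9, Canola ≈ 8, Oats ≈ 2.

Canola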